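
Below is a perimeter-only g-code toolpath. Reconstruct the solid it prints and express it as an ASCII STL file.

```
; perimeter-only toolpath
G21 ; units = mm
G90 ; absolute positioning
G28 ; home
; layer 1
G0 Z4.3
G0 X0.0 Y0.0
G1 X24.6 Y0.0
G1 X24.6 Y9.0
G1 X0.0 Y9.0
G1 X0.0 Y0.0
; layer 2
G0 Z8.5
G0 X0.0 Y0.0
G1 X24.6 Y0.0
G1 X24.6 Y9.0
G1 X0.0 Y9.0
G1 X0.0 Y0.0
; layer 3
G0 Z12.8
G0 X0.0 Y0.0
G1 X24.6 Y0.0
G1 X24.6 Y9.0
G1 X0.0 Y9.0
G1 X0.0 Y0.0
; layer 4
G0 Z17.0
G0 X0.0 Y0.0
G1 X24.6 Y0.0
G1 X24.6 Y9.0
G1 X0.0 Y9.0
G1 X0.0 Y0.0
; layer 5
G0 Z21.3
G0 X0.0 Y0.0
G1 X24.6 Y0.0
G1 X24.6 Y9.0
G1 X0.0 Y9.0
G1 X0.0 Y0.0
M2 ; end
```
solid part
  facet normal 0.0000 0.0000 -1.0000
    outer loop
      vertex 24.6 9.0 0.0
      vertex 24.6 0.0 0.0
      vertex 0.0 0.0 0.0
    endloop
  endfacet
  facet normal 0.0000 0.0000 -1.0000
    outer loop
      vertex 0.0 9.0 0.0
      vertex 24.6 9.0 0.0
      vertex 0.0 0.0 0.0
    endloop
  endfacet
  facet normal 0.0000 0.0000 1.0000
    outer loop
      vertex 0.0 0.0 21.3
      vertex 24.6 0.0 21.3
      vertex 24.6 9.0 21.3
    endloop
  endfacet
  facet normal 0.0000 0.0000 1.0000
    outer loop
      vertex 0.0 0.0 21.3
      vertex 24.6 9.0 21.3
      vertex 0.0 9.0 21.3
    endloop
  endfacet
  facet normal 0.0000 -1.0000 0.0000
    outer loop
      vertex 0.0 0.0 0.0
      vertex 24.6 0.0 0.0
      vertex 24.6 0.0 21.3
    endloop
  endfacet
  facet normal 0.0000 -1.0000 0.0000
    outer loop
      vertex 0.0 0.0 0.0
      vertex 24.6 0.0 21.3
      vertex 0.0 0.0 21.3
    endloop
  endfacet
  facet normal 0.0000 1.0000 0.0000
    outer loop
      vertex 24.6 9.0 21.3
      vertex 24.6 9.0 0.0
      vertex 0.0 9.0 0.0
    endloop
  endfacet
  facet normal 0.0000 1.0000 0.0000
    outer loop
      vertex 0.0 9.0 21.3
      vertex 24.6 9.0 21.3
      vertex 0.0 9.0 0.0
    endloop
  endfacet
  facet normal -1.0000 0.0000 0.0000
    outer loop
      vertex 0.0 9.0 21.3
      vertex 0.0 9.0 0.0
      vertex 0.0 0.0 0.0
    endloop
  endfacet
  facet normal -1.0000 0.0000 0.0000
    outer loop
      vertex 0.0 0.0 21.3
      vertex 0.0 9.0 21.3
      vertex 0.0 0.0 0.0
    endloop
  endfacet
  facet normal 1.0000 0.0000 0.0000
    outer loop
      vertex 24.6 0.0 0.0
      vertex 24.6 9.0 0.0
      vertex 24.6 9.0 21.3
    endloop
  endfacet
  facet normal 1.0000 0.0000 0.0000
    outer loop
      vertex 24.6 0.0 0.0
      vertex 24.6 9.0 21.3
      vertex 24.6 0.0 21.3
    endloop
  endfacet
endsolid part

The G0 Z moves step by Δz≈4.3 mm. Every layer's G1 loop is the same polygon, so the solid is a straight extrusion of it from z=0 to z≈21.3. Closing with flat bottom and top caps and triangulating gives 12 facets — a rectangular box, roughly 24.6 × 9 mm footprint and 21.3 mm tall.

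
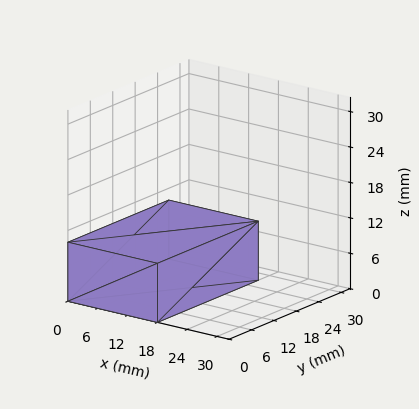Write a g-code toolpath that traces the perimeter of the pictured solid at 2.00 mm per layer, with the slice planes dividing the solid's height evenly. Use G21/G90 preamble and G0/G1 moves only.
Reading the render: the shape is a rectangular box, roughly 18 × 27 mm footprint and 10 mm tall (dimensions read to the nearest mm from the axis ticks). For the g-code, the solid's height is divided into equal slices at the stated Δz and each level perimeter traced with G1 moves after a G0 lift.

; perimeter-only toolpath
G21 ; units = mm
G90 ; absolute positioning
G28 ; home
; layer 1
G0 Z2.00
G0 X0.00 Y0.00
G1 X18.00 Y0.00
G1 X18.00 Y27.00
G1 X0.00 Y27.00
G1 X0.00 Y0.00
; layer 2
G0 Z4.00
G0 X0.00 Y0.00
G1 X18.00 Y0.00
G1 X18.00 Y27.00
G1 X0.00 Y27.00
G1 X0.00 Y0.00
; layer 3
G0 Z6.00
G0 X0.00 Y0.00
G1 X18.00 Y0.00
G1 X18.00 Y27.00
G1 X0.00 Y27.00
G1 X0.00 Y0.00
; layer 4
G0 Z8.00
G0 X0.00 Y0.00
G1 X18.00 Y0.00
G1 X18.00 Y27.00
G1 X0.00 Y27.00
G1 X0.00 Y0.00
; layer 5
G0 Z10.00
G0 X0.00 Y0.00
G1 X18.00 Y0.00
G1 X18.00 Y27.00
G1 X0.00 Y27.00
G1 X0.00 Y0.00
M2 ; end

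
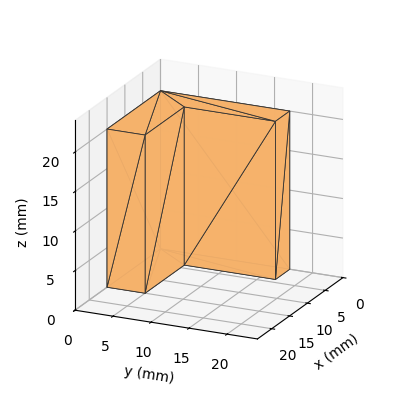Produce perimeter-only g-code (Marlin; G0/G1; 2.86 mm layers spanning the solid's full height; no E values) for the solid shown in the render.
Reading the render: the shape is an L-shaped prism: outer 15 × 17 mm, arm thicknesses ≈ 5 mm (horizontal) and 4 mm (vertical), extruded 20 mm in z (dimensions read to the nearest mm from the axis ticks). For the g-code, the solid's height is divided into equal slices at the stated Δz and each level perimeter traced with G1 moves after a G0 lift.

; perimeter-only toolpath
G21 ; units = mm
G90 ; absolute positioning
G28 ; home
; layer 1
G0 Z2.86
G0 X0.00 Y0.00
G1 X15.00 Y0.00
G1 X15.00 Y5.00
G1 X4.00 Y5.00
G1 X4.00 Y17.00
G1 X0.00 Y17.00
G1 X0.00 Y0.00
; layer 2
G0 Z5.71
G0 X0.00 Y0.00
G1 X15.00 Y0.00
G1 X15.00 Y5.00
G1 X4.00 Y5.00
G1 X4.00 Y17.00
G1 X0.00 Y17.00
G1 X0.00 Y0.00
; layer 3
G0 Z8.57
G0 X0.00 Y0.00
G1 X15.00 Y0.00
G1 X15.00 Y5.00
G1 X4.00 Y5.00
G1 X4.00 Y17.00
G1 X0.00 Y17.00
G1 X0.00 Y0.00
; layer 4
G0 Z11.43
G0 X0.00 Y0.00
G1 X15.00 Y0.00
G1 X15.00 Y5.00
G1 X4.00 Y5.00
G1 X4.00 Y17.00
G1 X0.00 Y17.00
G1 X0.00 Y0.00
; layer 5
G0 Z14.29
G0 X0.00 Y0.00
G1 X15.00 Y0.00
G1 X15.00 Y5.00
G1 X4.00 Y5.00
G1 X4.00 Y17.00
G1 X0.00 Y17.00
G1 X0.00 Y0.00
; layer 6
G0 Z17.14
G0 X0.00 Y0.00
G1 X15.00 Y0.00
G1 X15.00 Y5.00
G1 X4.00 Y5.00
G1 X4.00 Y17.00
G1 X0.00 Y17.00
G1 X0.00 Y0.00
; layer 7
G0 Z20.00
G0 X0.00 Y0.00
G1 X15.00 Y0.00
G1 X15.00 Y5.00
G1 X4.00 Y5.00
G1 X4.00 Y17.00
G1 X0.00 Y17.00
G1 X0.00 Y0.00
M2 ; end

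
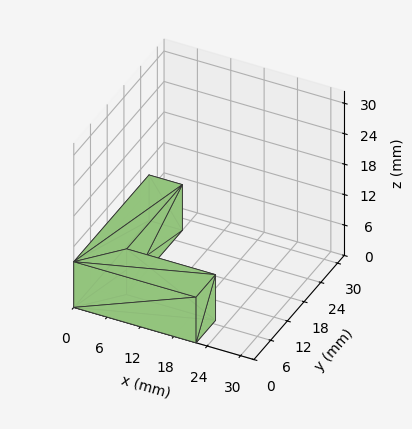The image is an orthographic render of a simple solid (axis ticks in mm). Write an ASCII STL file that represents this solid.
Reading the render: the shape is an L-shaped prism: outer 22 × 27 mm, arm thicknesses ≈ 7 mm (horizontal) and 6 mm (vertical), extruded 9 mm in z (dimensions read to the nearest mm from the axis ticks). For the STL, each face is triangulated and given an outward normal.

solid part
  facet normal 0.0000 0.0000 -1.0000
    outer loop
      vertex 22.000 7.000 0.000
      vertex 22.000 0.000 0.000
      vertex 0.000 0.000 0.000
    endloop
  endfacet
  facet normal 0.0000 0.0000 -1.0000
    outer loop
      vertex 6.000 7.000 0.000
      vertex 22.000 7.000 0.000
      vertex 0.000 0.000 0.000
    endloop
  endfacet
  facet normal 0.0000 0.0000 -1.0000
    outer loop
      vertex 6.000 27.000 0.000
      vertex 6.000 7.000 0.000
      vertex 0.000 0.000 0.000
    endloop
  endfacet
  facet normal 0.0000 0.0000 -1.0000
    outer loop
      vertex 0.000 27.000 0.000
      vertex 6.000 27.000 0.000
      vertex 0.000 0.000 0.000
    endloop
  endfacet
  facet normal 0.0000 0.0000 1.0000
    outer loop
      vertex 0.000 0.000 9.000
      vertex 22.000 0.000 9.000
      vertex 22.000 7.000 9.000
    endloop
  endfacet
  facet normal 0.0000 0.0000 1.0000
    outer loop
      vertex 0.000 0.000 9.000
      vertex 22.000 7.000 9.000
      vertex 6.000 7.000 9.000
    endloop
  endfacet
  facet normal 0.0000 0.0000 1.0000
    outer loop
      vertex 0.000 0.000 9.000
      vertex 6.000 7.000 9.000
      vertex 6.000 27.000 9.000
    endloop
  endfacet
  facet normal 0.0000 0.0000 1.0000
    outer loop
      vertex 0.000 0.000 9.000
      vertex 6.000 27.000 9.000
      vertex 0.000 27.000 9.000
    endloop
  endfacet
  facet normal 0.0000 -1.0000 0.0000
    outer loop
      vertex 0.000 0.000 0.000
      vertex 22.000 0.000 0.000
      vertex 22.000 0.000 9.000
    endloop
  endfacet
  facet normal 0.0000 -1.0000 0.0000
    outer loop
      vertex 0.000 0.000 0.000
      vertex 22.000 0.000 9.000
      vertex 0.000 0.000 9.000
    endloop
  endfacet
  facet normal 1.0000 0.0000 0.0000
    outer loop
      vertex 22.000 0.000 0.000
      vertex 22.000 7.000 0.000
      vertex 22.000 7.000 9.000
    endloop
  endfacet
  facet normal 1.0000 0.0000 0.0000
    outer loop
      vertex 22.000 0.000 0.000
      vertex 22.000 7.000 9.000
      vertex 22.000 0.000 9.000
    endloop
  endfacet
  facet normal 0.0000 1.0000 0.0000
    outer loop
      vertex 22.000 7.000 0.000
      vertex 6.000 7.000 0.000
      vertex 6.000 7.000 9.000
    endloop
  endfacet
  facet normal 0.0000 1.0000 0.0000
    outer loop
      vertex 22.000 7.000 0.000
      vertex 6.000 7.000 9.000
      vertex 22.000 7.000 9.000
    endloop
  endfacet
  facet normal 1.0000 0.0000 0.0000
    outer loop
      vertex 6.000 7.000 0.000
      vertex 6.000 27.000 0.000
      vertex 6.000 27.000 9.000
    endloop
  endfacet
  facet normal 1.0000 0.0000 0.0000
    outer loop
      vertex 6.000 7.000 0.000
      vertex 6.000 27.000 9.000
      vertex 6.000 7.000 9.000
    endloop
  endfacet
  facet normal 0.0000 1.0000 0.0000
    outer loop
      vertex 6.000 27.000 0.000
      vertex 0.000 27.000 0.000
      vertex 0.000 27.000 9.000
    endloop
  endfacet
  facet normal 0.0000 1.0000 0.0000
    outer loop
      vertex 6.000 27.000 0.000
      vertex 0.000 27.000 9.000
      vertex 6.000 27.000 9.000
    endloop
  endfacet
  facet normal -1.0000 0.0000 0.0000
    outer loop
      vertex 0.000 27.000 0.000
      vertex 0.000 0.000 0.000
      vertex 0.000 0.000 9.000
    endloop
  endfacet
  facet normal -1.0000 0.0000 0.0000
    outer loop
      vertex 0.000 27.000 0.000
      vertex 0.000 0.000 9.000
      vertex 0.000 27.000 9.000
    endloop
  endfacet
endsolid part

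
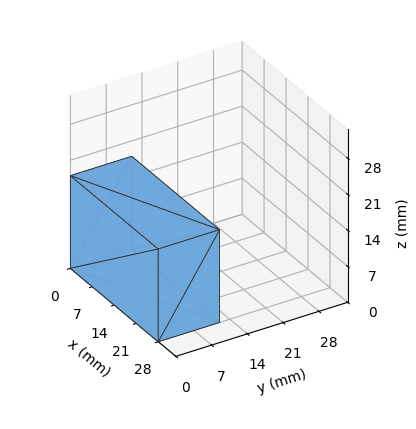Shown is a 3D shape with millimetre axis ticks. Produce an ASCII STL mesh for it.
Reading the render: the shape is a rectangular box, roughly 28 × 12 mm footprint and 18 mm tall (dimensions read to the nearest mm from the axis ticks). For the STL, each face is triangulated and given an outward normal.

solid part
  facet normal 0.0000 0.0000 -1.0000
    outer loop
      vertex 28.000 12.000 0.000
      vertex 28.000 0.000 0.000
      vertex 0.000 0.000 0.000
    endloop
  endfacet
  facet normal 0.0000 0.0000 -1.0000
    outer loop
      vertex 0.000 12.000 0.000
      vertex 28.000 12.000 0.000
      vertex 0.000 0.000 0.000
    endloop
  endfacet
  facet normal 0.0000 0.0000 1.0000
    outer loop
      vertex 0.000 0.000 18.000
      vertex 28.000 0.000 18.000
      vertex 28.000 12.000 18.000
    endloop
  endfacet
  facet normal 0.0000 0.0000 1.0000
    outer loop
      vertex 0.000 0.000 18.000
      vertex 28.000 12.000 18.000
      vertex 0.000 12.000 18.000
    endloop
  endfacet
  facet normal 0.0000 -1.0000 0.0000
    outer loop
      vertex 0.000 0.000 0.000
      vertex 28.000 0.000 0.000
      vertex 28.000 0.000 18.000
    endloop
  endfacet
  facet normal 0.0000 -1.0000 0.0000
    outer loop
      vertex 0.000 0.000 0.000
      vertex 28.000 0.000 18.000
      vertex 0.000 0.000 18.000
    endloop
  endfacet
  facet normal 0.0000 1.0000 0.0000
    outer loop
      vertex 28.000 12.000 18.000
      vertex 28.000 12.000 0.000
      vertex 0.000 12.000 0.000
    endloop
  endfacet
  facet normal 0.0000 1.0000 0.0000
    outer loop
      vertex 0.000 12.000 18.000
      vertex 28.000 12.000 18.000
      vertex 0.000 12.000 0.000
    endloop
  endfacet
  facet normal -1.0000 0.0000 0.0000
    outer loop
      vertex 0.000 12.000 18.000
      vertex 0.000 12.000 0.000
      vertex 0.000 0.000 0.000
    endloop
  endfacet
  facet normal -1.0000 0.0000 0.0000
    outer loop
      vertex 0.000 0.000 18.000
      vertex 0.000 12.000 18.000
      vertex 0.000 0.000 0.000
    endloop
  endfacet
  facet normal 1.0000 0.0000 0.0000
    outer loop
      vertex 28.000 0.000 0.000
      vertex 28.000 12.000 0.000
      vertex 28.000 12.000 18.000
    endloop
  endfacet
  facet normal 1.0000 0.0000 0.0000
    outer loop
      vertex 28.000 0.000 0.000
      vertex 28.000 12.000 18.000
      vertex 28.000 0.000 18.000
    endloop
  endfacet
endsolid part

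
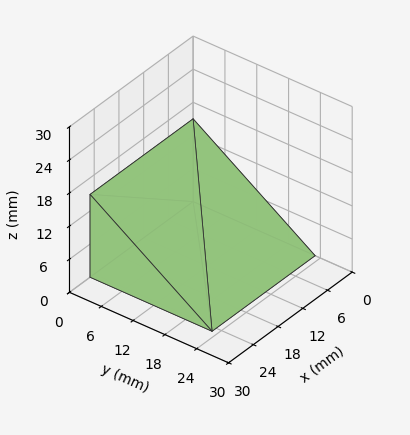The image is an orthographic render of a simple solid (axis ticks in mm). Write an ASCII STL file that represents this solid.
Reading the render: the shape is a wedge (ramp): 25 × 23 mm base, rising to 15 mm along the y=0 edge and sloping linearly to z=0 at y=23 (dimensions read to the nearest mm from the axis ticks). For the STL, each face is triangulated and given an outward normal.

solid part
  facet normal 0.0000 0.0000 -1.0000
    outer loop
      vertex 25.00 23.00 0.00
      vertex 25.00 0.00 0.00
      vertex 0.00 0.00 0.00
    endloop
  endfacet
  facet normal 0.0000 0.0000 -1.0000
    outer loop
      vertex 0.00 23.00 0.00
      vertex 25.00 23.00 0.00
      vertex 0.00 0.00 0.00
    endloop
  endfacet
  facet normal 0.0000 -1.0000 0.0000
    outer loop
      vertex 0.00 0.00 0.00
      vertex 25.00 0.00 0.00
      vertex 25.00 0.00 15.00
    endloop
  endfacet
  facet normal 0.0000 -1.0000 0.0000
    outer loop
      vertex 0.00 0.00 0.00
      vertex 25.00 0.00 15.00
      vertex 0.00 0.00 15.00
    endloop
  endfacet
  facet normal 0.0000 0.5463 0.8376
    outer loop
      vertex 0.00 0.00 15.00
      vertex 25.00 0.00 15.00
      vertex 25.00 23.00 0.00
    endloop
  endfacet
  facet normal 0.0000 0.5463 0.8376
    outer loop
      vertex 0.00 0.00 15.00
      vertex 25.00 23.00 0.00
      vertex 0.00 23.00 0.00
    endloop
  endfacet
  facet normal -1.0000 0.0000 0.0000
    outer loop
      vertex 0.00 0.00 15.00
      vertex 0.00 23.00 0.00
      vertex 0.00 0.00 0.00
    endloop
  endfacet
  facet normal 1.0000 0.0000 0.0000
    outer loop
      vertex 25.00 0.00 0.00
      vertex 25.00 23.00 0.00
      vertex 25.00 0.00 15.00
    endloop
  endfacet
endsolid part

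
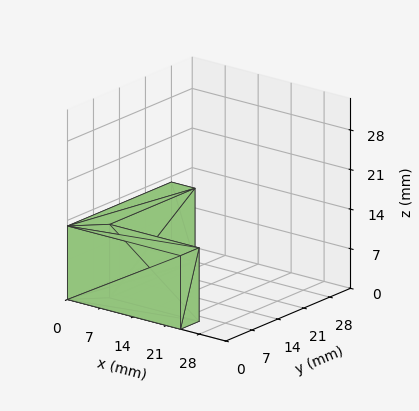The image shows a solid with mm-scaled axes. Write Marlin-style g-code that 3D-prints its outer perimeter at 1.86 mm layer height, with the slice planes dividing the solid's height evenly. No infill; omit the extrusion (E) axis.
Reading the render: the shape is an L-shaped prism: outer 24 × 28 mm, arm thicknesses ≈ 5 mm (horizontal) and 5 mm (vertical), extruded 13 mm in z (dimensions read to the nearest mm from the axis ticks). For the g-code, the solid's height is divided into equal slices at the stated Δz and each level perimeter traced with G1 moves after a G0 lift.

; perimeter-only toolpath
G21 ; units = mm
G90 ; absolute positioning
G28 ; home
; layer 1
G0 Z1.86
G0 X0.00 Y0.00
G1 X24.00 Y0.00
G1 X24.00 Y5.00
G1 X5.00 Y5.00
G1 X5.00 Y28.00
G1 X0.00 Y28.00
G1 X0.00 Y0.00
; layer 2
G0 Z3.71
G0 X0.00 Y0.00
G1 X24.00 Y0.00
G1 X24.00 Y5.00
G1 X5.00 Y5.00
G1 X5.00 Y28.00
G1 X0.00 Y28.00
G1 X0.00 Y0.00
; layer 3
G0 Z5.57
G0 X0.00 Y0.00
G1 X24.00 Y0.00
G1 X24.00 Y5.00
G1 X5.00 Y5.00
G1 X5.00 Y28.00
G1 X0.00 Y28.00
G1 X0.00 Y0.00
; layer 4
G0 Z7.43
G0 X0.00 Y0.00
G1 X24.00 Y0.00
G1 X24.00 Y5.00
G1 X5.00 Y5.00
G1 X5.00 Y28.00
G1 X0.00 Y28.00
G1 X0.00 Y0.00
; layer 5
G0 Z9.29
G0 X0.00 Y0.00
G1 X24.00 Y0.00
G1 X24.00 Y5.00
G1 X5.00 Y5.00
G1 X5.00 Y28.00
G1 X0.00 Y28.00
G1 X0.00 Y0.00
; layer 6
G0 Z11.14
G0 X0.00 Y0.00
G1 X24.00 Y0.00
G1 X24.00 Y5.00
G1 X5.00 Y5.00
G1 X5.00 Y28.00
G1 X0.00 Y28.00
G1 X0.00 Y0.00
; layer 7
G0 Z13.00
G0 X0.00 Y0.00
G1 X24.00 Y0.00
G1 X24.00 Y5.00
G1 X5.00 Y5.00
G1 X5.00 Y28.00
G1 X0.00 Y28.00
G1 X0.00 Y0.00
M2 ; end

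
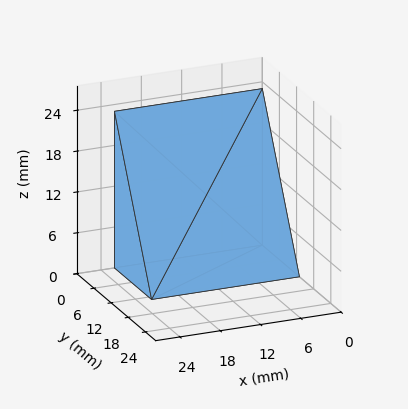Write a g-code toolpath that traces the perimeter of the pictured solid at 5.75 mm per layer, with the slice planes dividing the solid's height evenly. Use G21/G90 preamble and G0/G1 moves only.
Reading the render: the shape is a wedge (ramp): 22 × 13 mm base, rising to 23 mm along the y=0 edge and sloping linearly to z=0 at y=13 (dimensions read to the nearest mm from the axis ticks). For the g-code, the solid's height is divided into equal slices at the stated Δz and each level perimeter traced with G1 moves after a G0 lift.

; perimeter-only toolpath
G21 ; units = mm
G90 ; absolute positioning
G28 ; home
; layer 1
G0 Z5.75
G0 X0.00 Y0.00
G1 X22.00 Y0.00
G1 X22.00 Y9.75
G1 X0.00 Y9.75
G1 X0.00 Y0.00
; layer 2
G0 Z11.50
G0 X0.00 Y0.00
G1 X22.00 Y0.00
G1 X22.00 Y6.50
G1 X0.00 Y6.50
G1 X0.00 Y0.00
; layer 3
G0 Z17.25
G0 X0.00 Y0.00
G1 X22.00 Y0.00
G1 X22.00 Y3.25
G1 X0.00 Y3.25
G1 X0.00 Y0.00
M2 ; end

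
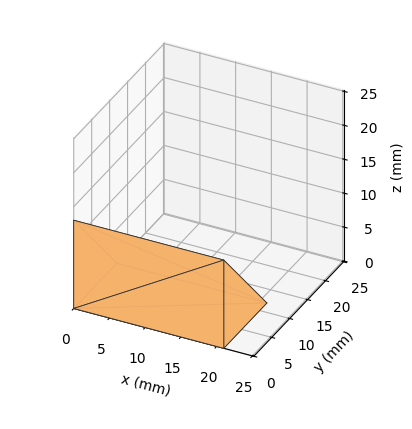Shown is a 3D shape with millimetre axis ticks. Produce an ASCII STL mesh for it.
Reading the render: the shape is a wedge (ramp): 21 × 12 mm base, rising to 13 mm along the y=0 edge and sloping linearly to z=0 at y=12 (dimensions read to the nearest mm from the axis ticks). For the STL, each face is triangulated and given an outward normal.

solid part
  facet normal 0.0000 0.0000 -1.0000
    outer loop
      vertex 21.000 12.000 0.000
      vertex 21.000 0.000 0.000
      vertex 0.000 0.000 0.000
    endloop
  endfacet
  facet normal 0.0000 0.0000 -1.0000
    outer loop
      vertex 0.000 12.000 0.000
      vertex 21.000 12.000 0.000
      vertex 0.000 0.000 0.000
    endloop
  endfacet
  facet normal 0.0000 -1.0000 0.0000
    outer loop
      vertex 0.000 0.000 0.000
      vertex 21.000 0.000 0.000
      vertex 21.000 0.000 13.000
    endloop
  endfacet
  facet normal 0.0000 -1.0000 0.0000
    outer loop
      vertex 0.000 0.000 0.000
      vertex 21.000 0.000 13.000
      vertex 0.000 0.000 13.000
    endloop
  endfacet
  facet normal 0.0000 0.7348 0.6783
    outer loop
      vertex 0.000 0.000 13.000
      vertex 21.000 0.000 13.000
      vertex 21.000 12.000 0.000
    endloop
  endfacet
  facet normal 0.0000 0.7348 0.6783
    outer loop
      vertex 0.000 0.000 13.000
      vertex 21.000 12.000 0.000
      vertex 0.000 12.000 0.000
    endloop
  endfacet
  facet normal -1.0000 0.0000 0.0000
    outer loop
      vertex 0.000 0.000 13.000
      vertex 0.000 12.000 0.000
      vertex 0.000 0.000 0.000
    endloop
  endfacet
  facet normal 1.0000 0.0000 0.0000
    outer loop
      vertex 21.000 0.000 0.000
      vertex 21.000 12.000 0.000
      vertex 21.000 0.000 13.000
    endloop
  endfacet
endsolid part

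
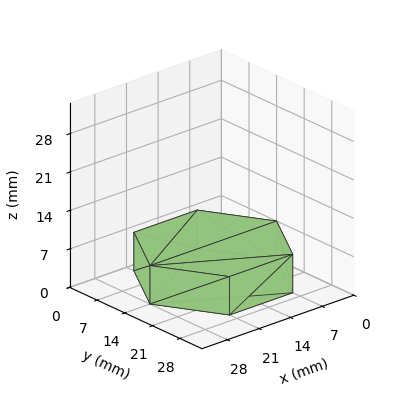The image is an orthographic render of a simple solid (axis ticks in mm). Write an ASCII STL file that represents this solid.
Reading the render: the shape is a regular 6-sided prism (a cylinder approximated with 6 flat sides), circumscribed radius ≈ 14 mm, height ≈ 7 mm (dimensions read to the nearest mm from the axis ticks). For the STL, each face is triangulated and given an outward normal.

solid part
  facet normal 0.0000 0.0000 -1.0000
    outer loop
      vertex 7.000 26.124 0.000
      vertex 21.000 26.124 0.000
      vertex 28.000 14.000 0.000
    endloop
  endfacet
  facet normal 0.0000 0.0000 -1.0000
    outer loop
      vertex 0.000 14.000 0.000
      vertex 7.000 26.124 0.000
      vertex 28.000 14.000 0.000
    endloop
  endfacet
  facet normal 0.0000 0.0000 -1.0000
    outer loop
      vertex 7.000 1.876 0.000
      vertex 0.000 14.000 0.000
      vertex 28.000 14.000 0.000
    endloop
  endfacet
  facet normal 0.0000 0.0000 -1.0000
    outer loop
      vertex 21.000 1.876 0.000
      vertex 7.000 1.876 0.000
      vertex 28.000 14.000 0.000
    endloop
  endfacet
  facet normal 0.0000 0.0000 1.0000
    outer loop
      vertex 28.000 14.000 7.000
      vertex 21.000 26.124 7.000
      vertex 7.000 26.124 7.000
    endloop
  endfacet
  facet normal 0.0000 0.0000 1.0000
    outer loop
      vertex 28.000 14.000 7.000
      vertex 7.000 26.124 7.000
      vertex 0.000 14.000 7.000
    endloop
  endfacet
  facet normal 0.0000 0.0000 1.0000
    outer loop
      vertex 28.000 14.000 7.000
      vertex 0.000 14.000 7.000
      vertex 7.000 1.876 7.000
    endloop
  endfacet
  facet normal 0.0000 0.0000 1.0000
    outer loop
      vertex 28.000 14.000 7.000
      vertex 7.000 1.876 7.000
      vertex 21.000 1.876 7.000
    endloop
  endfacet
  facet normal 0.8660 0.5000 0.0000
    outer loop
      vertex 28.000 14.000 0.000
      vertex 21.000 26.124 0.000
      vertex 21.000 26.124 7.000
    endloop
  endfacet
  facet normal 0.8660 0.5000 0.0000
    outer loop
      vertex 28.000 14.000 0.000
      vertex 21.000 26.124 7.000
      vertex 28.000 14.000 7.000
    endloop
  endfacet
  facet normal 0.0000 1.0000 0.0000
    outer loop
      vertex 21.000 26.124 0.000
      vertex 7.000 26.124 0.000
      vertex 7.000 26.124 7.000
    endloop
  endfacet
  facet normal 0.0000 1.0000 0.0000
    outer loop
      vertex 21.000 26.124 0.000
      vertex 7.000 26.124 7.000
      vertex 21.000 26.124 7.000
    endloop
  endfacet
  facet normal -0.8660 0.5000 0.0000
    outer loop
      vertex 7.000 26.124 0.000
      vertex 0.000 14.000 0.000
      vertex 0.000 14.000 7.000
    endloop
  endfacet
  facet normal -0.8660 0.5000 0.0000
    outer loop
      vertex 7.000 26.124 0.000
      vertex 0.000 14.000 7.000
      vertex 7.000 26.124 7.000
    endloop
  endfacet
  facet normal -0.8660 -0.5000 0.0000
    outer loop
      vertex 0.000 14.000 0.000
      vertex 7.000 1.876 0.000
      vertex 7.000 1.876 7.000
    endloop
  endfacet
  facet normal -0.8660 -0.5000 0.0000
    outer loop
      vertex 0.000 14.000 0.000
      vertex 7.000 1.876 7.000
      vertex 0.000 14.000 7.000
    endloop
  endfacet
  facet normal 0.0000 -1.0000 0.0000
    outer loop
      vertex 7.000 1.876 0.000
      vertex 21.000 1.876 0.000
      vertex 21.000 1.876 7.000
    endloop
  endfacet
  facet normal 0.0000 -1.0000 0.0000
    outer loop
      vertex 7.000 1.876 0.000
      vertex 21.000 1.876 7.000
      vertex 7.000 1.876 7.000
    endloop
  endfacet
  facet normal 0.8660 -0.5000 0.0000
    outer loop
      vertex 21.000 1.876 0.000
      vertex 28.000 14.000 0.000
      vertex 28.000 14.000 7.000
    endloop
  endfacet
  facet normal 0.8660 -0.5000 0.0000
    outer loop
      vertex 21.000 1.876 0.000
      vertex 28.000 14.000 7.000
      vertex 21.000 1.876 7.000
    endloop
  endfacet
endsolid part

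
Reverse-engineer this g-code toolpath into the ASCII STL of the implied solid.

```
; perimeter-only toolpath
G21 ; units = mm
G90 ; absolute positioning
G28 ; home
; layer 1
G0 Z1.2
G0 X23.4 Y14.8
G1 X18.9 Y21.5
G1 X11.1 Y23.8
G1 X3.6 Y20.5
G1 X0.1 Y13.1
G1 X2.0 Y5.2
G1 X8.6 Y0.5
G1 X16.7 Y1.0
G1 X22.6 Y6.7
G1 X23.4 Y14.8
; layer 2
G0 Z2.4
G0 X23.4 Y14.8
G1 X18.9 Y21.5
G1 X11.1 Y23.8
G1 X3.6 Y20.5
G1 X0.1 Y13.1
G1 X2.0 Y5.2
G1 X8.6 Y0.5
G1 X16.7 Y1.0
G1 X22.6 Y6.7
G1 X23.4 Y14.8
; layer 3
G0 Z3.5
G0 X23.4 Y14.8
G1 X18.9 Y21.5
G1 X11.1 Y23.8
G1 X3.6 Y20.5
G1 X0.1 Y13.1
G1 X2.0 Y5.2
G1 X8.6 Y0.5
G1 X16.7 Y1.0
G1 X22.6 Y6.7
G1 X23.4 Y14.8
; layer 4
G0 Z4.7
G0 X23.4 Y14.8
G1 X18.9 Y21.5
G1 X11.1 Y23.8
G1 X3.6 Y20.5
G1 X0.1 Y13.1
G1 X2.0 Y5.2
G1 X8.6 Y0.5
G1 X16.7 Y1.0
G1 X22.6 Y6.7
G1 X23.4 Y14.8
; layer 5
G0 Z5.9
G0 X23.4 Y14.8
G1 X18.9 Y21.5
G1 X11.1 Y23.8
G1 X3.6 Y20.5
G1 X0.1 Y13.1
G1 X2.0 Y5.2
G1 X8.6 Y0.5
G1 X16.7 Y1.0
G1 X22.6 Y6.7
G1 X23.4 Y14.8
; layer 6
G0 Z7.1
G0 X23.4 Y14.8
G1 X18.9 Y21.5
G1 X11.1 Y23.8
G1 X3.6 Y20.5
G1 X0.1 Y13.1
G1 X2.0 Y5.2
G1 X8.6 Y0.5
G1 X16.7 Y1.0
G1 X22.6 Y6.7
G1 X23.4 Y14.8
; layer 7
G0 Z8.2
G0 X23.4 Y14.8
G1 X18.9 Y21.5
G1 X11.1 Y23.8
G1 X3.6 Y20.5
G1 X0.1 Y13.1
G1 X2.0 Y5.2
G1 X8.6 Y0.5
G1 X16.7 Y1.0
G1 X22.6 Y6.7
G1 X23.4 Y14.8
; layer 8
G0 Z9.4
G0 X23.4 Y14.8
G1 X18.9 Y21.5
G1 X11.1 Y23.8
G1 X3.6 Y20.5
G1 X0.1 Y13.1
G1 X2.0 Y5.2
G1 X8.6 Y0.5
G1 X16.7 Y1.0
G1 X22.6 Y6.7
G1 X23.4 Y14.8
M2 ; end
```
solid part
  facet normal 0.0000 0.0000 -1.0000
    outer loop
      vertex 11.1 23.8 0.0
      vertex 18.9 21.5 0.0
      vertex 23.4 14.8 0.0
    endloop
  endfacet
  facet normal 0.0000 0.0000 -1.0000
    outer loop
      vertex 3.6 20.5 0.0
      vertex 11.1 23.8 0.0
      vertex 23.4 14.8 0.0
    endloop
  endfacet
  facet normal 0.0000 0.0000 -1.0000
    outer loop
      vertex 0.1 13.1 0.0
      vertex 3.6 20.5 0.0
      vertex 23.4 14.8 0.0
    endloop
  endfacet
  facet normal 0.0000 0.0000 -1.0000
    outer loop
      vertex 2.0 5.2 0.0
      vertex 0.1 13.1 0.0
      vertex 23.4 14.8 0.0
    endloop
  endfacet
  facet normal 0.0000 0.0000 -1.0000
    outer loop
      vertex 8.6 0.5 0.0
      vertex 2.0 5.2 0.0
      vertex 23.4 14.8 0.0
    endloop
  endfacet
  facet normal 0.0000 0.0000 -1.0000
    outer loop
      vertex 16.7 1.0 0.0
      vertex 8.6 0.5 0.0
      vertex 23.4 14.8 0.0
    endloop
  endfacet
  facet normal 0.0000 0.0000 -1.0000
    outer loop
      vertex 22.6 6.7 0.0
      vertex 16.7 1.0 0.0
      vertex 23.4 14.8 0.0
    endloop
  endfacet
  facet normal 0.0000 0.0000 1.0000
    outer loop
      vertex 23.4 14.8 9.4
      vertex 18.9 21.5 9.4
      vertex 11.1 23.8 9.4
    endloop
  endfacet
  facet normal 0.0000 0.0000 1.0000
    outer loop
      vertex 23.4 14.8 9.4
      vertex 11.1 23.8 9.4
      vertex 3.6 20.5 9.4
    endloop
  endfacet
  facet normal 0.0000 0.0000 1.0000
    outer loop
      vertex 23.4 14.8 9.4
      vertex 3.6 20.5 9.4
      vertex 0.1 13.1 9.4
    endloop
  endfacet
  facet normal 0.0000 0.0000 1.0000
    outer loop
      vertex 23.4 14.8 9.4
      vertex 0.1 13.1 9.4
      vertex 2.0 5.2 9.4
    endloop
  endfacet
  facet normal 0.0000 0.0000 1.0000
    outer loop
      vertex 23.4 14.8 9.4
      vertex 2.0 5.2 9.4
      vertex 8.6 0.5 9.4
    endloop
  endfacet
  facet normal 0.0000 0.0000 1.0000
    outer loop
      vertex 23.4 14.8 9.4
      vertex 8.6 0.5 9.4
      vertex 16.7 1.0 9.4
    endloop
  endfacet
  facet normal 0.0000 0.0000 1.0000
    outer loop
      vertex 23.4 14.8 9.4
      vertex 16.7 1.0 9.4
      vertex 22.6 6.7 9.4
    endloop
  endfacet
  facet normal 0.8301 0.5576 0.0000
    outer loop
      vertex 23.4 14.8 0.0
      vertex 18.9 21.5 0.0
      vertex 18.9 21.5 9.4
    endloop
  endfacet
  facet normal 0.8301 0.5576 0.0000
    outer loop
      vertex 23.4 14.8 0.0
      vertex 18.9 21.5 9.4
      vertex 23.4 14.8 9.4
    endloop
  endfacet
  facet normal 0.2828 0.9592 0.0000
    outer loop
      vertex 18.9 21.5 0.0
      vertex 11.1 23.8 0.0
      vertex 11.1 23.8 9.4
    endloop
  endfacet
  facet normal 0.2828 0.9592 0.0000
    outer loop
      vertex 18.9 21.5 0.0
      vertex 11.1 23.8 9.4
      vertex 18.9 21.5 9.4
    endloop
  endfacet
  facet normal -0.4027 0.9153 0.0000
    outer loop
      vertex 11.1 23.8 0.0
      vertex 3.6 20.5 0.0
      vertex 3.6 20.5 9.4
    endloop
  endfacet
  facet normal -0.4027 0.9153 0.0000
    outer loop
      vertex 11.1 23.8 0.0
      vertex 3.6 20.5 9.4
      vertex 11.1 23.8 9.4
    endloop
  endfacet
  facet normal -0.9040 0.4276 0.0000
    outer loop
      vertex 3.6 20.5 0.0
      vertex 0.1 13.1 0.0
      vertex 0.1 13.1 9.4
    endloop
  endfacet
  facet normal -0.9040 0.4276 0.0000
    outer loop
      vertex 3.6 20.5 0.0
      vertex 0.1 13.1 9.4
      vertex 3.6 20.5 9.4
    endloop
  endfacet
  facet normal -0.9723 -0.2338 0.0000
    outer loop
      vertex 0.1 13.1 0.0
      vertex 2.0 5.2 0.0
      vertex 2.0 5.2 9.4
    endloop
  endfacet
  facet normal -0.9723 -0.2338 0.0000
    outer loop
      vertex 0.1 13.1 0.0
      vertex 2.0 5.2 9.4
      vertex 0.1 13.1 9.4
    endloop
  endfacet
  facet normal -0.5801 -0.8146 0.0000
    outer loop
      vertex 2.0 5.2 0.0
      vertex 8.6 0.5 0.0
      vertex 8.6 0.5 9.4
    endloop
  endfacet
  facet normal -0.5801 -0.8146 0.0000
    outer loop
      vertex 2.0 5.2 0.0
      vertex 8.6 0.5 9.4
      vertex 2.0 5.2 9.4
    endloop
  endfacet
  facet normal 0.0616 -0.9981 0.0000
    outer loop
      vertex 8.6 0.5 0.0
      vertex 16.7 1.0 0.0
      vertex 16.7 1.0 9.4
    endloop
  endfacet
  facet normal 0.0616 -0.9981 0.0000
    outer loop
      vertex 8.6 0.5 0.0
      vertex 16.7 1.0 9.4
      vertex 8.6 0.5 9.4
    endloop
  endfacet
  facet normal 0.6948 -0.7192 0.0000
    outer loop
      vertex 16.7 1.0 0.0
      vertex 22.6 6.7 0.0
      vertex 22.6 6.7 9.4
    endloop
  endfacet
  facet normal 0.6948 -0.7192 0.0000
    outer loop
      vertex 16.7 1.0 0.0
      vertex 22.6 6.7 9.4
      vertex 16.7 1.0 9.4
    endloop
  endfacet
  facet normal 0.9952 -0.0983 0.0000
    outer loop
      vertex 22.6 6.7 0.0
      vertex 23.4 14.8 0.0
      vertex 23.4 14.8 9.4
    endloop
  endfacet
  facet normal 0.9952 -0.0983 0.0000
    outer loop
      vertex 22.6 6.7 0.0
      vertex 23.4 14.8 9.4
      vertex 22.6 6.7 9.4
    endloop
  endfacet
endsolid part

The G0 Z moves step by Δz≈1.2 mm. Every layer's G1 loop is the same polygon, so the solid is a straight extrusion of it from z=0 to z≈9.4. Closing with flat bottom and top caps and triangulating gives 32 facets — a regular 9-sided prism (a cylinder approximated with 9 flat sides), circumscribed radius ≈ 11.9 mm, height ≈ 9.4 mm.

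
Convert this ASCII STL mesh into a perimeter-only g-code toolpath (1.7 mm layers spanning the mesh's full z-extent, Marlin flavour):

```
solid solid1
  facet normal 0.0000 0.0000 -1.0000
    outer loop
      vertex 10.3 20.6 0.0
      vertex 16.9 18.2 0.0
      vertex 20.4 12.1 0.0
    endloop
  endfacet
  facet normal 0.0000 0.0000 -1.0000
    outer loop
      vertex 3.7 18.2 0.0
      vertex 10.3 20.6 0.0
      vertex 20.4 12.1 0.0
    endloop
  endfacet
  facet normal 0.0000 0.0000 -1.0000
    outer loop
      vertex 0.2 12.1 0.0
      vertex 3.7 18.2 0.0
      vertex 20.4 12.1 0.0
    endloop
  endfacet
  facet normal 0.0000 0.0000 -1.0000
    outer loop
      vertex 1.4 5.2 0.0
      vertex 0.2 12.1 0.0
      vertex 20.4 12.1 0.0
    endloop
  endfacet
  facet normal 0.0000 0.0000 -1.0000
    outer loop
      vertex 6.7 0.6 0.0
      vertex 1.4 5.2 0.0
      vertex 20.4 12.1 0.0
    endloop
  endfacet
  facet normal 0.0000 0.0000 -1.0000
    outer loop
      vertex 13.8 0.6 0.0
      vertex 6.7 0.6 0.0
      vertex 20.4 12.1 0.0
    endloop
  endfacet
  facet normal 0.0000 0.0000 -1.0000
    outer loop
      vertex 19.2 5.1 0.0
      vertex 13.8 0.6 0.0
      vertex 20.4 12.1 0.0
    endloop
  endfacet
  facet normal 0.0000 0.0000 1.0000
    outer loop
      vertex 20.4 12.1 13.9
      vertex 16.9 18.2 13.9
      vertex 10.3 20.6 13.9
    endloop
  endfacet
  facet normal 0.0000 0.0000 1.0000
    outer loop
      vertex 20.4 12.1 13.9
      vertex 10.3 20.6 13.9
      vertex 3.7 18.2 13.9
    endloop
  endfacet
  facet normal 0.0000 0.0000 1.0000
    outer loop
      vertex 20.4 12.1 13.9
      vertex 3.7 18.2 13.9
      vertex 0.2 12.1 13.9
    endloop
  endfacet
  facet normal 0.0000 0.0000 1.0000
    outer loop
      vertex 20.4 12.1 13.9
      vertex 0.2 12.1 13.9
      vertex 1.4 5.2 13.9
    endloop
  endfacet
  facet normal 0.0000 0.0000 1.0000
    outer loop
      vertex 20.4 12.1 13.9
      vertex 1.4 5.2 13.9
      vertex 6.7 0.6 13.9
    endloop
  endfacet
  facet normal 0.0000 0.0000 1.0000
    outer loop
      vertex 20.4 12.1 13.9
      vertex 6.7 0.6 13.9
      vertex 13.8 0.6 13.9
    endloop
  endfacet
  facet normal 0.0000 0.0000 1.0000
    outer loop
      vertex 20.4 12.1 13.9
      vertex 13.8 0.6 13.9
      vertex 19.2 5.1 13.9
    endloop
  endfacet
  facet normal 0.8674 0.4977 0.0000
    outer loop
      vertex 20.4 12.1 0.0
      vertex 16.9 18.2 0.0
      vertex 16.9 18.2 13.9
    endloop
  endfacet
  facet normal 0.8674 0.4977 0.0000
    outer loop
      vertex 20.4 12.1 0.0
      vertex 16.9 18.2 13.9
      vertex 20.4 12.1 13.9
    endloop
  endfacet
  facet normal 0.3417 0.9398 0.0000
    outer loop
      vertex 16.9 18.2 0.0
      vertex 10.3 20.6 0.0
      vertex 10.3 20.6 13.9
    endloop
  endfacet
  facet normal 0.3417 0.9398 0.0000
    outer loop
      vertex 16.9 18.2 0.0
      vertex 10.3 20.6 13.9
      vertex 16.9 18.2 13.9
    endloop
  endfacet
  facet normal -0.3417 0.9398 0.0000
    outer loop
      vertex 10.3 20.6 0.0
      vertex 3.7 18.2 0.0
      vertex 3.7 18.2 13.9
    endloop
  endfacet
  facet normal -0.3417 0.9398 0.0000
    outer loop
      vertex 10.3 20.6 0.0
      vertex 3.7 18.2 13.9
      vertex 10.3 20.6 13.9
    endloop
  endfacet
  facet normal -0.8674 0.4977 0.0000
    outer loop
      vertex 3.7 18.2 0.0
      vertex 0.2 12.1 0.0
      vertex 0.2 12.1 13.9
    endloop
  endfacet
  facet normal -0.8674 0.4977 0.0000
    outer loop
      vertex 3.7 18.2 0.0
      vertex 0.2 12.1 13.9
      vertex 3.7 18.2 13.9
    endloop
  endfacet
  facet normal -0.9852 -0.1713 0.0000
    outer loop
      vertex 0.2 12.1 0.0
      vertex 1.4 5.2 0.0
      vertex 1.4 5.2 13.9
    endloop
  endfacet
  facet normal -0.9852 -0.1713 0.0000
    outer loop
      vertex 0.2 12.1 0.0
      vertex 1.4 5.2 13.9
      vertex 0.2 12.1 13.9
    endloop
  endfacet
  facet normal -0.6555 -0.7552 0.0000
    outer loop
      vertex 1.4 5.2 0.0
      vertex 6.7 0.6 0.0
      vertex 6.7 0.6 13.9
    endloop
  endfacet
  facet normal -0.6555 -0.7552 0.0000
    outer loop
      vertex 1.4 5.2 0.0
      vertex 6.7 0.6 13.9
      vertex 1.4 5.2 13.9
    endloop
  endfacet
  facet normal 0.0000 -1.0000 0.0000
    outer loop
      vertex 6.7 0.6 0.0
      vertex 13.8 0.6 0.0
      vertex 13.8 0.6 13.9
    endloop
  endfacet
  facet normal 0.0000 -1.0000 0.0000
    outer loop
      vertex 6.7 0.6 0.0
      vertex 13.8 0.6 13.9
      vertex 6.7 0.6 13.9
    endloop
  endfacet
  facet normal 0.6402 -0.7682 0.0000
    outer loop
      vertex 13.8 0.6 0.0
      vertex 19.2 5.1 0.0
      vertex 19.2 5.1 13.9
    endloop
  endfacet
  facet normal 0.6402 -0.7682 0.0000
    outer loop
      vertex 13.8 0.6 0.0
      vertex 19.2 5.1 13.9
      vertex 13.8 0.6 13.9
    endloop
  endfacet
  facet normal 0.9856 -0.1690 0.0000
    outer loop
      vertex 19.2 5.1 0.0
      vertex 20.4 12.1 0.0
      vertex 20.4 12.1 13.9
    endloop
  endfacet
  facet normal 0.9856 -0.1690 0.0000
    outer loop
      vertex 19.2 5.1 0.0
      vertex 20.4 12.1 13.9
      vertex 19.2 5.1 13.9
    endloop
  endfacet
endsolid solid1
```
; perimeter-only toolpath
G21 ; units = mm
G90 ; absolute positioning
G28 ; home
; layer 1
G0 Z1.7
G0 X20.4 Y12.1
G1 X16.9 Y18.2
G1 X10.3 Y20.6
G1 X3.7 Y18.2
G1 X0.2 Y12.1
G1 X1.4 Y5.2
G1 X6.7 Y0.6
G1 X13.8 Y0.6
G1 X19.2 Y5.1
G1 X20.4 Y12.1
; layer 2
G0 Z3.5
G0 X20.4 Y12.1
G1 X16.9 Y18.2
G1 X10.3 Y20.6
G1 X3.7 Y18.2
G1 X0.2 Y12.1
G1 X1.4 Y5.2
G1 X6.7 Y0.6
G1 X13.8 Y0.6
G1 X19.2 Y5.1
G1 X20.4 Y12.1
; layer 3
G0 Z5.2
G0 X20.4 Y12.1
G1 X16.9 Y18.2
G1 X10.3 Y20.6
G1 X3.7 Y18.2
G1 X0.2 Y12.1
G1 X1.4 Y5.2
G1 X6.7 Y0.6
G1 X13.8 Y0.6
G1 X19.2 Y5.1
G1 X20.4 Y12.1
; layer 4
G0 Z7.0
G0 X20.4 Y12.1
G1 X16.9 Y18.2
G1 X10.3 Y20.6
G1 X3.7 Y18.2
G1 X0.2 Y12.1
G1 X1.4 Y5.2
G1 X6.7 Y0.6
G1 X13.8 Y0.6
G1 X19.2 Y5.1
G1 X20.4 Y12.1
; layer 5
G0 Z8.7
G0 X20.4 Y12.1
G1 X16.9 Y18.2
G1 X10.3 Y20.6
G1 X3.7 Y18.2
G1 X0.2 Y12.1
G1 X1.4 Y5.2
G1 X6.7 Y0.6
G1 X13.8 Y0.6
G1 X19.2 Y5.1
G1 X20.4 Y12.1
; layer 6
G0 Z10.4
G0 X20.4 Y12.1
G1 X16.9 Y18.2
G1 X10.3 Y20.6
G1 X3.7 Y18.2
G1 X0.2 Y12.1
G1 X1.4 Y5.2
G1 X6.7 Y0.6
G1 X13.8 Y0.6
G1 X19.2 Y5.1
G1 X20.4 Y12.1
; layer 7
G0 Z12.2
G0 X20.4 Y12.1
G1 X16.9 Y18.2
G1 X10.3 Y20.6
G1 X3.7 Y18.2
G1 X0.2 Y12.1
G1 X1.4 Y5.2
G1 X6.7 Y0.6
G1 X13.8 Y0.6
G1 X19.2 Y5.1
G1 X20.4 Y12.1
; layer 8
G0 Z13.9
G0 X20.4 Y12.1
G1 X16.9 Y18.2
G1 X10.3 Y20.6
G1 X3.7 Y18.2
G1 X0.2 Y12.1
G1 X1.4 Y5.2
G1 X6.7 Y0.6
G1 X13.8 Y0.6
G1 X19.2 Y5.1
G1 X20.4 Y12.1
M2 ; end

The solid is a regular 9-sided prism (a cylinder approximated with 9 flat sides), circumscribed radius ≈ 10.3 mm, height ≈ 13.9 mm. Slicing at Δz = 1.7 mm — 8 equal slices spanning the solid's height, so layer i sits at z = i·h/8 — gives 8 non-empty perimeters. Each is a 9-segment closed polygon; G0 lifts to the layer z and rapids to the start vertex, then G1 traces the edges.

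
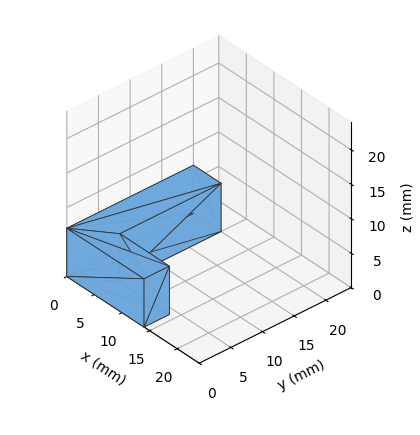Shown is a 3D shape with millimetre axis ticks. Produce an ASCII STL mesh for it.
Reading the render: the shape is an L-shaped prism: outer 14 × 20 mm, arm thicknesses ≈ 4 mm (horizontal) and 5 mm (vertical), extruded 7 mm in z (dimensions read to the nearest mm from the axis ticks). For the STL, each face is triangulated and given an outward normal.

solid part
  facet normal 0.0000 0.0000 -1.0000
    outer loop
      vertex 14.0 4.0 0.0
      vertex 14.0 0.0 0.0
      vertex 0.0 0.0 0.0
    endloop
  endfacet
  facet normal 0.0000 0.0000 -1.0000
    outer loop
      vertex 5.0 4.0 0.0
      vertex 14.0 4.0 0.0
      vertex 0.0 0.0 0.0
    endloop
  endfacet
  facet normal 0.0000 0.0000 -1.0000
    outer loop
      vertex 5.0 20.0 0.0
      vertex 5.0 4.0 0.0
      vertex 0.0 0.0 0.0
    endloop
  endfacet
  facet normal 0.0000 0.0000 -1.0000
    outer loop
      vertex 0.0 20.0 0.0
      vertex 5.0 20.0 0.0
      vertex 0.0 0.0 0.0
    endloop
  endfacet
  facet normal 0.0000 0.0000 1.0000
    outer loop
      vertex 0.0 0.0 7.0
      vertex 14.0 0.0 7.0
      vertex 14.0 4.0 7.0
    endloop
  endfacet
  facet normal 0.0000 0.0000 1.0000
    outer loop
      vertex 0.0 0.0 7.0
      vertex 14.0 4.0 7.0
      vertex 5.0 4.0 7.0
    endloop
  endfacet
  facet normal 0.0000 0.0000 1.0000
    outer loop
      vertex 0.0 0.0 7.0
      vertex 5.0 4.0 7.0
      vertex 5.0 20.0 7.0
    endloop
  endfacet
  facet normal 0.0000 0.0000 1.0000
    outer loop
      vertex 0.0 0.0 7.0
      vertex 5.0 20.0 7.0
      vertex 0.0 20.0 7.0
    endloop
  endfacet
  facet normal 0.0000 -1.0000 0.0000
    outer loop
      vertex 0.0 0.0 0.0
      vertex 14.0 0.0 0.0
      vertex 14.0 0.0 7.0
    endloop
  endfacet
  facet normal 0.0000 -1.0000 0.0000
    outer loop
      vertex 0.0 0.0 0.0
      vertex 14.0 0.0 7.0
      vertex 0.0 0.0 7.0
    endloop
  endfacet
  facet normal 1.0000 0.0000 0.0000
    outer loop
      vertex 14.0 0.0 0.0
      vertex 14.0 4.0 0.0
      vertex 14.0 4.0 7.0
    endloop
  endfacet
  facet normal 1.0000 0.0000 0.0000
    outer loop
      vertex 14.0 0.0 0.0
      vertex 14.0 4.0 7.0
      vertex 14.0 0.0 7.0
    endloop
  endfacet
  facet normal 0.0000 1.0000 0.0000
    outer loop
      vertex 14.0 4.0 0.0
      vertex 5.0 4.0 0.0
      vertex 5.0 4.0 7.0
    endloop
  endfacet
  facet normal 0.0000 1.0000 0.0000
    outer loop
      vertex 14.0 4.0 0.0
      vertex 5.0 4.0 7.0
      vertex 14.0 4.0 7.0
    endloop
  endfacet
  facet normal 1.0000 0.0000 0.0000
    outer loop
      vertex 5.0 4.0 0.0
      vertex 5.0 20.0 0.0
      vertex 5.0 20.0 7.0
    endloop
  endfacet
  facet normal 1.0000 0.0000 0.0000
    outer loop
      vertex 5.0 4.0 0.0
      vertex 5.0 20.0 7.0
      vertex 5.0 4.0 7.0
    endloop
  endfacet
  facet normal 0.0000 1.0000 0.0000
    outer loop
      vertex 5.0 20.0 0.0
      vertex 0.0 20.0 0.0
      vertex 0.0 20.0 7.0
    endloop
  endfacet
  facet normal 0.0000 1.0000 0.0000
    outer loop
      vertex 5.0 20.0 0.0
      vertex 0.0 20.0 7.0
      vertex 5.0 20.0 7.0
    endloop
  endfacet
  facet normal -1.0000 0.0000 0.0000
    outer loop
      vertex 0.0 20.0 0.0
      vertex 0.0 0.0 0.0
      vertex 0.0 0.0 7.0
    endloop
  endfacet
  facet normal -1.0000 0.0000 0.0000
    outer loop
      vertex 0.0 20.0 0.0
      vertex 0.0 0.0 7.0
      vertex 0.0 20.0 7.0
    endloop
  endfacet
endsolid part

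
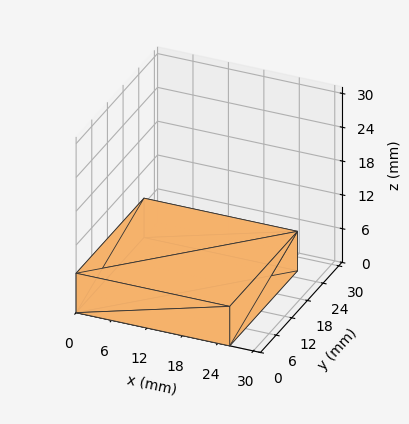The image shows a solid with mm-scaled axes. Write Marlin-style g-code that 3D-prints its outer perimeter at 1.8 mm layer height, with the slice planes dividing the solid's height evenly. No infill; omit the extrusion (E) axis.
Reading the render: the shape is a rectangular box, roughly 26 × 26 mm footprint and 7 mm tall (dimensions read to the nearest mm from the axis ticks). For the g-code, the solid's height is divided into equal slices at the stated Δz and each level perimeter traced with G1 moves after a G0 lift.

; perimeter-only toolpath
G21 ; units = mm
G90 ; absolute positioning
G28 ; home
; layer 1
G0 Z1.8
G0 X0.0 Y0.0
G1 X26.0 Y0.0
G1 X26.0 Y26.0
G1 X0.0 Y26.0
G1 X0.0 Y0.0
; layer 2
G0 Z3.5
G0 X0.0 Y0.0
G1 X26.0 Y0.0
G1 X26.0 Y26.0
G1 X0.0 Y26.0
G1 X0.0 Y0.0
; layer 3
G0 Z5.2
G0 X0.0 Y0.0
G1 X26.0 Y0.0
G1 X26.0 Y26.0
G1 X0.0 Y26.0
G1 X0.0 Y0.0
; layer 4
G0 Z7.0
G0 X0.0 Y0.0
G1 X26.0 Y0.0
G1 X26.0 Y26.0
G1 X0.0 Y26.0
G1 X0.0 Y0.0
M2 ; end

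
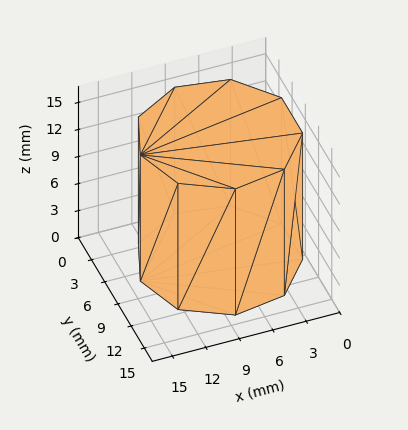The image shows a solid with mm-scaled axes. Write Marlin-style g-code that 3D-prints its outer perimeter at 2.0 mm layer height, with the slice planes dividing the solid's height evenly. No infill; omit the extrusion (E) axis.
Reading the render: the shape is a regular 9-sided prism (a cylinder approximated with 9 flat sides), circumscribed radius ≈ 7 mm, height ≈ 14 mm (dimensions read to the nearest mm from the axis ticks). For the g-code, the solid's height is divided into equal slices at the stated Δz and each level perimeter traced with G1 moves after a G0 lift.

; perimeter-only toolpath
G21 ; units = mm
G90 ; absolute positioning
G28 ; home
; layer 1
G0 Z2.0
G0 X14.0 Y7.0
G1 X12.4 Y11.5
G1 X8.2 Y13.9
G1 X3.5 Y13.1
G1 X0.4 Y9.4
G1 X0.4 Y4.6
G1 X3.5 Y0.9
G1 X8.2 Y0.1
G1 X12.4 Y2.5
G1 X14.0 Y7.0
; layer 2
G0 Z4.0
G0 X14.0 Y7.0
G1 X12.4 Y11.5
G1 X8.2 Y13.9
G1 X3.5 Y13.1
G1 X0.4 Y9.4
G1 X0.4 Y4.6
G1 X3.5 Y0.9
G1 X8.2 Y0.1
G1 X12.4 Y2.5
G1 X14.0 Y7.0
; layer 3
G0 Z6.0
G0 X14.0 Y7.0
G1 X12.4 Y11.5
G1 X8.2 Y13.9
G1 X3.5 Y13.1
G1 X0.4 Y9.4
G1 X0.4 Y4.6
G1 X3.5 Y0.9
G1 X8.2 Y0.1
G1 X12.4 Y2.5
G1 X14.0 Y7.0
; layer 4
G0 Z8.0
G0 X14.0 Y7.0
G1 X12.4 Y11.5
G1 X8.2 Y13.9
G1 X3.5 Y13.1
G1 X0.4 Y9.4
G1 X0.4 Y4.6
G1 X3.5 Y0.9
G1 X8.2 Y0.1
G1 X12.4 Y2.5
G1 X14.0 Y7.0
; layer 5
G0 Z10.0
G0 X14.0 Y7.0
G1 X12.4 Y11.5
G1 X8.2 Y13.9
G1 X3.5 Y13.1
G1 X0.4 Y9.4
G1 X0.4 Y4.6
G1 X3.5 Y0.9
G1 X8.2 Y0.1
G1 X12.4 Y2.5
G1 X14.0 Y7.0
; layer 6
G0 Z12.0
G0 X14.0 Y7.0
G1 X12.4 Y11.5
G1 X8.2 Y13.9
G1 X3.5 Y13.1
G1 X0.4 Y9.4
G1 X0.4 Y4.6
G1 X3.5 Y0.9
G1 X8.2 Y0.1
G1 X12.4 Y2.5
G1 X14.0 Y7.0
; layer 7
G0 Z14.0
G0 X14.0 Y7.0
G1 X12.4 Y11.5
G1 X8.2 Y13.9
G1 X3.5 Y13.1
G1 X0.4 Y9.4
G1 X0.4 Y4.6
G1 X3.5 Y0.9
G1 X8.2 Y0.1
G1 X12.4 Y2.5
G1 X14.0 Y7.0
M2 ; end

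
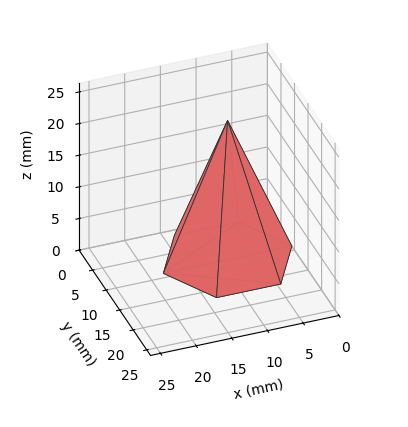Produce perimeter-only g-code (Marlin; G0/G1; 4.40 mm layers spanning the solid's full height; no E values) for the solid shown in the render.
Reading the render: the shape is a regular 6-sided pyramid, base circumscribed radius ≈ 9 mm, apex at z ≈ 22 mm (dimensions read to the nearest mm from the axis ticks). For the g-code, the solid's height is divided into equal slices at the stated Δz and each level perimeter traced with G1 moves after a G0 lift.

; perimeter-only toolpath
G21 ; units = mm
G90 ; absolute positioning
G28 ; home
; layer 1
G0 Z4.40
G0 X16.20 Y9.00
G1 X12.60 Y15.23
G1 X5.40 Y15.23
G1 X1.80 Y9.00
G1 X5.40 Y2.77
G1 X12.60 Y2.77
G1 X16.20 Y9.00
; layer 2
G0 Z8.80
G0 X14.40 Y9.00
G1 X11.70 Y13.67
G1 X6.30 Y13.67
G1 X3.60 Y9.00
G1 X6.30 Y4.33
G1 X11.70 Y4.33
G1 X14.40 Y9.00
; layer 3
G0 Z13.20
G0 X12.60 Y9.00
G1 X10.80 Y12.12
G1 X7.20 Y12.12
G1 X5.40 Y9.00
G1 X7.20 Y5.88
G1 X10.80 Y5.88
G1 X12.60 Y9.00
; layer 4
G0 Z17.60
G0 X10.80 Y9.00
G1 X9.90 Y10.56
G1 X8.10 Y10.56
G1 X7.20 Y9.00
G1 X8.10 Y7.44
G1 X9.90 Y7.44
G1 X10.80 Y9.00
M2 ; end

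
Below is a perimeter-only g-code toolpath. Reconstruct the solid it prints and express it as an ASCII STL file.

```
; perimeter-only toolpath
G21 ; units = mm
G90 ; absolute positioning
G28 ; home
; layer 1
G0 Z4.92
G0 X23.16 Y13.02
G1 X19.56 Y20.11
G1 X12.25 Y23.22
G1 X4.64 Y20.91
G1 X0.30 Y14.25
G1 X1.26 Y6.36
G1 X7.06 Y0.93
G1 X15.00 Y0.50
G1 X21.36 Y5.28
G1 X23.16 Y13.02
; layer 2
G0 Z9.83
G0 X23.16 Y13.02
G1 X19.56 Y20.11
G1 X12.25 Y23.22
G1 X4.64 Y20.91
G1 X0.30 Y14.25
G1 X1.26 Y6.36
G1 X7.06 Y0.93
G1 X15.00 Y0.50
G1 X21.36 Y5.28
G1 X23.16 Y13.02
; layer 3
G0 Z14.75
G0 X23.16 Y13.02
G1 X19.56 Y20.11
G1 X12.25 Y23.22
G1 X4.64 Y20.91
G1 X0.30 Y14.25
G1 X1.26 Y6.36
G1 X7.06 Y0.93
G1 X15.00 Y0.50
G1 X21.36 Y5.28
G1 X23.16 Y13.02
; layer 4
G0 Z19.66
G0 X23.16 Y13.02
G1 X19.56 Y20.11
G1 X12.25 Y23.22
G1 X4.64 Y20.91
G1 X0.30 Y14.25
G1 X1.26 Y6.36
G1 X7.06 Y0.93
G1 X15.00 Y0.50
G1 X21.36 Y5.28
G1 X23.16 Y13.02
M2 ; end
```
solid part
  facet normal 0.0000 0.0000 -1.0000
    outer loop
      vertex 12.25 23.22 0.00
      vertex 19.56 20.11 0.00
      vertex 23.16 13.02 0.00
    endloop
  endfacet
  facet normal 0.0000 0.0000 -1.0000
    outer loop
      vertex 4.64 20.91 0.00
      vertex 12.25 23.22 0.00
      vertex 23.16 13.02 0.00
    endloop
  endfacet
  facet normal 0.0000 0.0000 -1.0000
    outer loop
      vertex 0.30 14.25 0.00
      vertex 4.64 20.91 0.00
      vertex 23.16 13.02 0.00
    endloop
  endfacet
  facet normal 0.0000 0.0000 -1.0000
    outer loop
      vertex 1.26 6.36 0.00
      vertex 0.30 14.25 0.00
      vertex 23.16 13.02 0.00
    endloop
  endfacet
  facet normal 0.0000 0.0000 -1.0000
    outer loop
      vertex 7.06 0.93 0.00
      vertex 1.26 6.36 0.00
      vertex 23.16 13.02 0.00
    endloop
  endfacet
  facet normal 0.0000 0.0000 -1.0000
    outer loop
      vertex 15.00 0.50 0.00
      vertex 7.06 0.93 0.00
      vertex 23.16 13.02 0.00
    endloop
  endfacet
  facet normal 0.0000 0.0000 -1.0000
    outer loop
      vertex 21.36 5.28 0.00
      vertex 15.00 0.50 0.00
      vertex 23.16 13.02 0.00
    endloop
  endfacet
  facet normal 0.0000 0.0000 1.0000
    outer loop
      vertex 23.16 13.02 19.66
      vertex 19.56 20.11 19.66
      vertex 12.25 23.22 19.66
    endloop
  endfacet
  facet normal 0.0000 0.0000 1.0000
    outer loop
      vertex 23.16 13.02 19.66
      vertex 12.25 23.22 19.66
      vertex 4.64 20.91 19.66
    endloop
  endfacet
  facet normal 0.0000 0.0000 1.0000
    outer loop
      vertex 23.16 13.02 19.66
      vertex 4.64 20.91 19.66
      vertex 0.30 14.25 19.66
    endloop
  endfacet
  facet normal 0.0000 0.0000 1.0000
    outer loop
      vertex 23.16 13.02 19.66
      vertex 0.30 14.25 19.66
      vertex 1.26 6.36 19.66
    endloop
  endfacet
  facet normal 0.0000 0.0000 1.0000
    outer loop
      vertex 23.16 13.02 19.66
      vertex 1.26 6.36 19.66
      vertex 7.06 0.93 19.66
    endloop
  endfacet
  facet normal 0.0000 0.0000 1.0000
    outer loop
      vertex 23.16 13.02 19.66
      vertex 7.06 0.93 19.66
      vertex 15.00 0.50 19.66
    endloop
  endfacet
  facet normal 0.0000 0.0000 1.0000
    outer loop
      vertex 23.16 13.02 19.66
      vertex 15.00 0.50 19.66
      vertex 21.36 5.28 19.66
    endloop
  endfacet
  facet normal 0.8916 0.4527 0.0000
    outer loop
      vertex 23.16 13.02 0.00
      vertex 19.56 20.11 0.00
      vertex 19.56 20.11 19.66
    endloop
  endfacet
  facet normal 0.8916 0.4527 0.0000
    outer loop
      vertex 23.16 13.02 0.00
      vertex 19.56 20.11 19.66
      vertex 23.16 13.02 19.66
    endloop
  endfacet
  facet normal 0.3915 0.9202 0.0000
    outer loop
      vertex 19.56 20.11 0.00
      vertex 12.25 23.22 0.00
      vertex 12.25 23.22 19.66
    endloop
  endfacet
  facet normal 0.3915 0.9202 0.0000
    outer loop
      vertex 19.56 20.11 0.00
      vertex 12.25 23.22 19.66
      vertex 19.56 20.11 19.66
    endloop
  endfacet
  facet normal -0.2905 0.9569 0.0000
    outer loop
      vertex 12.25 23.22 0.00
      vertex 4.64 20.91 0.00
      vertex 4.64 20.91 19.66
    endloop
  endfacet
  facet normal -0.2905 0.9569 0.0000
    outer loop
      vertex 12.25 23.22 0.00
      vertex 4.64 20.91 19.66
      vertex 12.25 23.22 19.66
    endloop
  endfacet
  facet normal -0.8378 0.5460 0.0000
    outer loop
      vertex 4.64 20.91 0.00
      vertex 0.30 14.25 0.00
      vertex 0.30 14.25 19.66
    endloop
  endfacet
  facet normal -0.8378 0.5460 0.0000
    outer loop
      vertex 4.64 20.91 0.00
      vertex 0.30 14.25 19.66
      vertex 4.64 20.91 19.66
    endloop
  endfacet
  facet normal -0.9927 -0.1208 0.0000
    outer loop
      vertex 0.30 14.25 0.00
      vertex 1.26 6.36 0.00
      vertex 1.26 6.36 19.66
    endloop
  endfacet
  facet normal -0.9927 -0.1208 0.0000
    outer loop
      vertex 0.30 14.25 0.00
      vertex 1.26 6.36 19.66
      vertex 0.30 14.25 19.66
    endloop
  endfacet
  facet normal -0.6834 -0.7300 0.0000
    outer loop
      vertex 1.26 6.36 0.00
      vertex 7.06 0.93 0.00
      vertex 7.06 0.93 19.66
    endloop
  endfacet
  facet normal -0.6834 -0.7300 0.0000
    outer loop
      vertex 1.26 6.36 0.00
      vertex 7.06 0.93 19.66
      vertex 1.26 6.36 19.66
    endloop
  endfacet
  facet normal -0.0541 -0.9985 0.0000
    outer loop
      vertex 7.06 0.93 0.00
      vertex 15.00 0.50 0.00
      vertex 15.00 0.50 19.66
    endloop
  endfacet
  facet normal -0.0541 -0.9985 0.0000
    outer loop
      vertex 7.06 0.93 0.00
      vertex 15.00 0.50 19.66
      vertex 7.06 0.93 19.66
    endloop
  endfacet
  facet normal 0.6008 -0.7994 0.0000
    outer loop
      vertex 15.00 0.50 0.00
      vertex 21.36 5.28 0.00
      vertex 21.36 5.28 19.66
    endloop
  endfacet
  facet normal 0.6008 -0.7994 0.0000
    outer loop
      vertex 15.00 0.50 0.00
      vertex 21.36 5.28 19.66
      vertex 15.00 0.50 19.66
    endloop
  endfacet
  facet normal 0.9740 -0.2265 0.0000
    outer loop
      vertex 21.36 5.28 0.00
      vertex 23.16 13.02 0.00
      vertex 23.16 13.02 19.66
    endloop
  endfacet
  facet normal 0.9740 -0.2265 0.0000
    outer loop
      vertex 21.36 5.28 0.00
      vertex 23.16 13.02 19.66
      vertex 21.36 5.28 19.66
    endloop
  endfacet
endsolid part

The G0 Z moves step by Δz≈4.92 mm. Every layer's G1 loop is the same polygon, so the solid is a straight extrusion of it from z=0 to z≈19.7. Closing with flat bottom and top caps and triangulating gives 32 facets — a regular 9-sided prism (a cylinder approximated with 9 flat sides), circumscribed radius ≈ 11.6 mm, height ≈ 19.7 mm.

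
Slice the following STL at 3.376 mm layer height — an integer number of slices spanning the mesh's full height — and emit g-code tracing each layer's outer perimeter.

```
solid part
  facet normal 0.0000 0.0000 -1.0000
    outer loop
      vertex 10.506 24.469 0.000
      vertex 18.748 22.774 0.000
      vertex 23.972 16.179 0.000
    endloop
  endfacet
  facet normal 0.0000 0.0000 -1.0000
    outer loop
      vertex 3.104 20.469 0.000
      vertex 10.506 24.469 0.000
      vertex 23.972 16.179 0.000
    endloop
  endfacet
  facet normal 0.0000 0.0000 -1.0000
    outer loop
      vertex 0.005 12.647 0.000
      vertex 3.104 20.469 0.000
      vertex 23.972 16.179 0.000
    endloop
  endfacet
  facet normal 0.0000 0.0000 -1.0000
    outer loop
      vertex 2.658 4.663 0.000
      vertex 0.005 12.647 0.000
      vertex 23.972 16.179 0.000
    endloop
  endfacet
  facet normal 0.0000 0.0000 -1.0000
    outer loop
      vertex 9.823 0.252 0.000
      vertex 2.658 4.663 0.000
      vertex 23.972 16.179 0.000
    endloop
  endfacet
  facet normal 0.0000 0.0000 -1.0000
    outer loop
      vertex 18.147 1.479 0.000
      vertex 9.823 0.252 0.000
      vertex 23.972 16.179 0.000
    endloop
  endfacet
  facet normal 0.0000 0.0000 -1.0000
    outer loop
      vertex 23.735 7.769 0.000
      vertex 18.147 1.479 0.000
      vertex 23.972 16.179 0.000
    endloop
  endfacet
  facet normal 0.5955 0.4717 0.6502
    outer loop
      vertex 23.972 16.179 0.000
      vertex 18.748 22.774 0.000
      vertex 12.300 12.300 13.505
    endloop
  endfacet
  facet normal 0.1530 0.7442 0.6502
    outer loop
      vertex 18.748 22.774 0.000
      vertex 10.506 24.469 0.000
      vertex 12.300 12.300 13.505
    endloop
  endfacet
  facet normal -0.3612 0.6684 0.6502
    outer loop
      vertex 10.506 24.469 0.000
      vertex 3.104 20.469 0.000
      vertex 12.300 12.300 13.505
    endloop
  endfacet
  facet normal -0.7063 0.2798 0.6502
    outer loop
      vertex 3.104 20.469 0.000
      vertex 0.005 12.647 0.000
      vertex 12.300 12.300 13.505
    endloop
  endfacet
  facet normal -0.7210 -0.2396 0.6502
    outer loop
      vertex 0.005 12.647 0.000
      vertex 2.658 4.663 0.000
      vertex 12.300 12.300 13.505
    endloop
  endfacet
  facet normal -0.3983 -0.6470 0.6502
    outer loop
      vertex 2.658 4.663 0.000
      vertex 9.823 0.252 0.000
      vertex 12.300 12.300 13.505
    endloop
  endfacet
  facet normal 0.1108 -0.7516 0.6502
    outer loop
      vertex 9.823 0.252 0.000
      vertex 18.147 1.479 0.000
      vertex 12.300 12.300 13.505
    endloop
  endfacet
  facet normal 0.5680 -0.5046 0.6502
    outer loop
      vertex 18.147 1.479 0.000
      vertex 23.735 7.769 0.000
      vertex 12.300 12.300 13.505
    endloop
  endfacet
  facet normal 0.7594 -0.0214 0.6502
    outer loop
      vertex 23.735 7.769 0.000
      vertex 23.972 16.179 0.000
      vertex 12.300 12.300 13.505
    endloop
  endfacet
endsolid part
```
; perimeter-only toolpath
G21 ; units = mm
G90 ; absolute positioning
G28 ; home
; layer 1
G0 Z3.376
G0 X21.054 Y15.209
G1 X17.136 Y20.155
G1 X10.954 Y21.427
G1 X5.403 Y18.427
G1 X3.079 Y12.560
G1 X5.069 Y6.572
G1 X10.442 Y3.264
G1 X16.685 Y4.184
G1 X20.876 Y8.902
G1 X21.054 Y15.209
; layer 2
G0 Z6.753
G0 X18.136 Y14.239
G1 X15.524 Y17.537
G1 X11.403 Y18.385
G1 X7.702 Y16.385
G1 X6.153 Y12.474
G1 X7.479 Y8.482
G1 X11.062 Y6.276
G1 X15.223 Y6.889
G1 X18.017 Y10.035
G1 X18.136 Y14.239
; layer 3
G0 Z10.129
G0 X15.218 Y13.270
G1 X13.912 Y14.919
G1 X11.852 Y15.342
G1 X10.001 Y14.342
G1 X9.226 Y12.387
G1 X9.890 Y10.391
G1 X11.681 Y9.288
G1 X13.762 Y9.595
G1 X15.159 Y11.167
G1 X15.218 Y13.270
M2 ; end

The solid is a regular 9-sided pyramid, base circumscribed radius ≈ 12.3 mm, apex at z ≈ 13.5 mm. Slicing at Δz = 3.376 mm — 4 equal slices spanning the solid's height, so layer i sits at z = i·h/4 — gives 3 non-empty perimeters. Each is a 9-segment closed polygon; G0 lifts to the layer z and rapids to the start vertex, then G1 traces the edges. The cross-section shrinks linearly with z (the slice at the apex is degenerate and omitted).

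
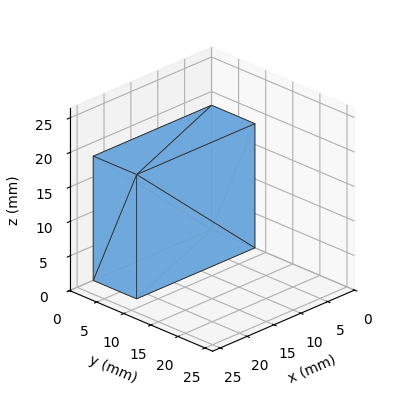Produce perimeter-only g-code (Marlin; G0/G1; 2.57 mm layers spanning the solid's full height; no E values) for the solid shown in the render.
Reading the render: the shape is a rectangular box, roughly 22 × 8 mm footprint and 18 mm tall (dimensions read to the nearest mm from the axis ticks). For the g-code, the solid's height is divided into equal slices at the stated Δz and each level perimeter traced with G1 moves after a G0 lift.

; perimeter-only toolpath
G21 ; units = mm
G90 ; absolute positioning
G28 ; home
; layer 1
G0 Z2.57
G0 X0.00 Y0.00
G1 X22.00 Y0.00
G1 X22.00 Y8.00
G1 X0.00 Y8.00
G1 X0.00 Y0.00
; layer 2
G0 Z5.14
G0 X0.00 Y0.00
G1 X22.00 Y0.00
G1 X22.00 Y8.00
G1 X0.00 Y8.00
G1 X0.00 Y0.00
; layer 3
G0 Z7.71
G0 X0.00 Y0.00
G1 X22.00 Y0.00
G1 X22.00 Y8.00
G1 X0.00 Y8.00
G1 X0.00 Y0.00
; layer 4
G0 Z10.29
G0 X0.00 Y0.00
G1 X22.00 Y0.00
G1 X22.00 Y8.00
G1 X0.00 Y8.00
G1 X0.00 Y0.00
; layer 5
G0 Z12.86
G0 X0.00 Y0.00
G1 X22.00 Y0.00
G1 X22.00 Y8.00
G1 X0.00 Y8.00
G1 X0.00 Y0.00
; layer 6
G0 Z15.43
G0 X0.00 Y0.00
G1 X22.00 Y0.00
G1 X22.00 Y8.00
G1 X0.00 Y8.00
G1 X0.00 Y0.00
; layer 7
G0 Z18.00
G0 X0.00 Y0.00
G1 X22.00 Y0.00
G1 X22.00 Y8.00
G1 X0.00 Y8.00
G1 X0.00 Y0.00
M2 ; end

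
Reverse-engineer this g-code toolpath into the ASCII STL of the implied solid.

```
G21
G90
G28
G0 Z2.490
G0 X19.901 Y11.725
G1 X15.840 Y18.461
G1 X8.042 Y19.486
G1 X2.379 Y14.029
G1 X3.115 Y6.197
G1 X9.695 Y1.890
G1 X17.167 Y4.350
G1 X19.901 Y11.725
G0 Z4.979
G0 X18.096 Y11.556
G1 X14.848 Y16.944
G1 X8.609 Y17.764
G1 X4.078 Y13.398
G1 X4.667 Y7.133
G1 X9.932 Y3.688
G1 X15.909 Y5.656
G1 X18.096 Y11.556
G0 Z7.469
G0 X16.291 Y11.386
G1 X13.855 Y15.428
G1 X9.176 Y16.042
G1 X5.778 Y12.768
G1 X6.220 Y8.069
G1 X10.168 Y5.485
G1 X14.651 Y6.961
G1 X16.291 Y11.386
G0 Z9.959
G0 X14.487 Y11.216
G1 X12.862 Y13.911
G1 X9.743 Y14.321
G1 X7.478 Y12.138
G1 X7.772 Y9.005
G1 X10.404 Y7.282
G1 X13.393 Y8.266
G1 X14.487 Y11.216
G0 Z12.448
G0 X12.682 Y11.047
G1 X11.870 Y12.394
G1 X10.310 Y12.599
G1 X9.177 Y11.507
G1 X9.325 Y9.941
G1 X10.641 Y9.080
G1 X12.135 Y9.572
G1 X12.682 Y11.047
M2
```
solid part
  facet normal 0.0000 0.0000 -1.0000
    outer loop
      vertex 7.475 21.208 0.000
      vertex 16.833 19.978 0.000
      vertex 21.706 11.895 0.000
    endloop
  endfacet
  facet normal 0.0000 0.0000 -1.0000
    outer loop
      vertex 0.679 14.659 0.000
      vertex 7.475 21.208 0.000
      vertex 21.706 11.895 0.000
    endloop
  endfacet
  facet normal 0.0000 0.0000 -1.0000
    outer loop
      vertex 1.562 5.261 0.000
      vertex 0.679 14.659 0.000
      vertex 21.706 11.895 0.000
    endloop
  endfacet
  facet normal 0.0000 0.0000 -1.0000
    outer loop
      vertex 9.459 0.093 0.000
      vertex 1.562 5.261 0.000
      vertex 21.706 11.895 0.000
    endloop
  endfacet
  facet normal 0.0000 0.0000 -1.0000
    outer loop
      vertex 18.425 3.045 0.000
      vertex 9.459 0.093 0.000
      vertex 21.706 11.895 0.000
    endloop
  endfacet
  facet normal 0.7161 0.4317 0.5485
    outer loop
      vertex 21.706 11.895 0.000
      vertex 16.833 19.978 0.000
      vertex 10.877 10.877 14.938
    endloop
  endfacet
  facet normal 0.1090 0.8290 0.5485
    outer loop
      vertex 16.833 19.978 0.000
      vertex 7.475 21.208 0.000
      vertex 10.877 10.877 14.938
    endloop
  endfacet
  facet normal -0.5802 0.6021 0.5485
    outer loop
      vertex 7.475 21.208 0.000
      vertex 0.679 14.659 0.000
      vertex 10.877 10.877 14.938
    endloop
  endfacet
  facet normal -0.8325 -0.0782 0.5485
    outer loop
      vertex 0.679 14.659 0.000
      vertex 1.562 5.261 0.000
      vertex 10.877 10.877 14.938
    endloop
  endfacet
  facet normal -0.4579 -0.6996 0.5485
    outer loop
      vertex 1.562 5.261 0.000
      vertex 9.459 0.093 0.000
      vertex 10.877 10.877 14.938
    endloop
  endfacet
  facet normal 0.2615 -0.7942 0.5485
    outer loop
      vertex 9.459 0.093 0.000
      vertex 18.425 3.045 0.000
      vertex 10.877 10.877 14.938
    endloop
  endfacet
  facet normal 0.7840 -0.2907 0.5485
    outer loop
      vertex 18.425 3.045 0.000
      vertex 21.706 11.895 0.000
      vertex 10.877 10.877 14.938
    endloop
  endfacet
endsolid part

The G0 Z moves step by Δz≈2.490 mm. The G1 loops shrink linearly with z, so the solid tapers from its base footprint up to z≈14.9. Closing with a flat bottom cap and the tapered top and triangulating gives 12 facets — a regular 7-sided pyramid, base circumscribed radius ≈ 10.9 mm, apex at z ≈ 14.9 mm.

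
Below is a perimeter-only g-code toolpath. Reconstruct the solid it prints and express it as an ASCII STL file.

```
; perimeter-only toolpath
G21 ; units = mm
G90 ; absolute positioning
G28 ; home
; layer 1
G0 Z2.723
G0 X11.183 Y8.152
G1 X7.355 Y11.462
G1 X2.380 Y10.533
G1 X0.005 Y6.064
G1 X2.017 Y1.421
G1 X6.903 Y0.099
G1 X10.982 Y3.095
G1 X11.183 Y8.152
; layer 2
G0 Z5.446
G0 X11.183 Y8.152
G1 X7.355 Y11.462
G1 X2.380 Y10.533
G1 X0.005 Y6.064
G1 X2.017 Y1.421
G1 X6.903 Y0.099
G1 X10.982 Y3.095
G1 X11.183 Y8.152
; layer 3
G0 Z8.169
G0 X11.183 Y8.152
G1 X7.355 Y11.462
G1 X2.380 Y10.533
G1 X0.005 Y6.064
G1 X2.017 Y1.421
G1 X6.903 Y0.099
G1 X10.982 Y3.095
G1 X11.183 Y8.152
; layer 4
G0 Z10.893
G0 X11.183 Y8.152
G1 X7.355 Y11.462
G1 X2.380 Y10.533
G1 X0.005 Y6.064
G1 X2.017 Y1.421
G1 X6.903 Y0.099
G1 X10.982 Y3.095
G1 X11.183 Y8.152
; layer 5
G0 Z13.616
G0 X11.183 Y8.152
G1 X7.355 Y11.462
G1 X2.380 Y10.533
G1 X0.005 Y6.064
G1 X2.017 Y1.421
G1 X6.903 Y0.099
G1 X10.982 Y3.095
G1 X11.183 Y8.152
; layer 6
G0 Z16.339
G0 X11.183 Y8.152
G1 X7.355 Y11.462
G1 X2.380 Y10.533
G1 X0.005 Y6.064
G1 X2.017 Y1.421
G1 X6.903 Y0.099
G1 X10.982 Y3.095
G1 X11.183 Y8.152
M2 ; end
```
solid part
  facet normal 0.0000 0.0000 -1.0000
    outer loop
      vertex 2.380 10.533 0.000
      vertex 7.355 11.462 0.000
      vertex 11.183 8.152 0.000
    endloop
  endfacet
  facet normal 0.0000 0.0000 -1.0000
    outer loop
      vertex 0.005 6.064 0.000
      vertex 2.380 10.533 0.000
      vertex 11.183 8.152 0.000
    endloop
  endfacet
  facet normal 0.0000 0.0000 -1.0000
    outer loop
      vertex 2.017 1.421 0.000
      vertex 0.005 6.064 0.000
      vertex 11.183 8.152 0.000
    endloop
  endfacet
  facet normal 0.0000 0.0000 -1.0000
    outer loop
      vertex 6.903 0.099 0.000
      vertex 2.017 1.421 0.000
      vertex 11.183 8.152 0.000
    endloop
  endfacet
  facet normal 0.0000 0.0000 -1.0000
    outer loop
      vertex 10.982 3.095 0.000
      vertex 6.903 0.099 0.000
      vertex 11.183 8.152 0.000
    endloop
  endfacet
  facet normal 0.0000 0.0000 1.0000
    outer loop
      vertex 11.183 8.152 16.339
      vertex 7.355 11.462 16.339
      vertex 2.380 10.533 16.339
    endloop
  endfacet
  facet normal 0.0000 0.0000 1.0000
    outer loop
      vertex 11.183 8.152 16.339
      vertex 2.380 10.533 16.339
      vertex 0.005 6.064 16.339
    endloop
  endfacet
  facet normal 0.0000 0.0000 1.0000
    outer loop
      vertex 11.183 8.152 16.339
      vertex 0.005 6.064 16.339
      vertex 2.017 1.421 16.339
    endloop
  endfacet
  facet normal 0.0000 0.0000 1.0000
    outer loop
      vertex 11.183 8.152 16.339
      vertex 2.017 1.421 16.339
      vertex 6.903 0.099 16.339
    endloop
  endfacet
  facet normal 0.0000 0.0000 1.0000
    outer loop
      vertex 11.183 8.152 16.339
      vertex 6.903 0.099 16.339
      vertex 10.982 3.095 16.339
    endloop
  endfacet
  facet normal 0.6541 0.7564 0.0000
    outer loop
      vertex 11.183 8.152 0.000
      vertex 7.355 11.462 0.000
      vertex 7.355 11.462 16.339
    endloop
  endfacet
  facet normal 0.6541 0.7564 0.0000
    outer loop
      vertex 11.183 8.152 0.000
      vertex 7.355 11.462 16.339
      vertex 11.183 8.152 16.339
    endloop
  endfacet
  facet normal -0.1836 0.9830 0.0000
    outer loop
      vertex 7.355 11.462 0.000
      vertex 2.380 10.533 0.000
      vertex 2.380 10.533 16.339
    endloop
  endfacet
  facet normal -0.1836 0.9830 0.0000
    outer loop
      vertex 7.355 11.462 0.000
      vertex 2.380 10.533 16.339
      vertex 7.355 11.462 16.339
    endloop
  endfacet
  facet normal -0.8830 0.4693 0.0000
    outer loop
      vertex 2.380 10.533 0.000
      vertex 0.005 6.064 0.000
      vertex 0.005 6.064 16.339
    endloop
  endfacet
  facet normal -0.8830 0.4693 0.0000
    outer loop
      vertex 2.380 10.533 0.000
      vertex 0.005 6.064 16.339
      vertex 2.380 10.533 16.339
    endloop
  endfacet
  facet normal -0.9176 -0.3976 0.0000
    outer loop
      vertex 0.005 6.064 0.000
      vertex 2.017 1.421 0.000
      vertex 2.017 1.421 16.339
    endloop
  endfacet
  facet normal -0.9176 -0.3976 0.0000
    outer loop
      vertex 0.005 6.064 0.000
      vertex 2.017 1.421 16.339
      vertex 0.005 6.064 16.339
    endloop
  endfacet
  facet normal -0.2612 -0.9653 0.0000
    outer loop
      vertex 2.017 1.421 0.000
      vertex 6.903 0.099 0.000
      vertex 6.903 0.099 16.339
    endloop
  endfacet
  facet normal -0.2612 -0.9653 0.0000
    outer loop
      vertex 2.017 1.421 0.000
      vertex 6.903 0.099 16.339
      vertex 2.017 1.421 16.339
    endloop
  endfacet
  facet normal 0.5920 -0.8060 0.0000
    outer loop
      vertex 6.903 0.099 0.000
      vertex 10.982 3.095 0.000
      vertex 10.982 3.095 16.339
    endloop
  endfacet
  facet normal 0.5920 -0.8060 0.0000
    outer loop
      vertex 6.903 0.099 0.000
      vertex 10.982 3.095 16.339
      vertex 6.903 0.099 16.339
    endloop
  endfacet
  facet normal 0.9992 -0.0397 0.0000
    outer loop
      vertex 10.982 3.095 0.000
      vertex 11.183 8.152 0.000
      vertex 11.183 8.152 16.339
    endloop
  endfacet
  facet normal 0.9992 -0.0397 0.0000
    outer loop
      vertex 10.982 3.095 0.000
      vertex 11.183 8.152 16.339
      vertex 10.982 3.095 16.339
    endloop
  endfacet
endsolid part

The G0 Z moves step by Δz≈2.723 mm. Every layer's G1 loop is the same polygon, so the solid is a straight extrusion of it from z=0 to z≈16.3. Closing with flat bottom and top caps and triangulating gives 24 facets — a regular 7-sided prism (a cylinder approximated with 7 flat sides), circumscribed radius ≈ 5.83 mm, height ≈ 16.3 mm.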